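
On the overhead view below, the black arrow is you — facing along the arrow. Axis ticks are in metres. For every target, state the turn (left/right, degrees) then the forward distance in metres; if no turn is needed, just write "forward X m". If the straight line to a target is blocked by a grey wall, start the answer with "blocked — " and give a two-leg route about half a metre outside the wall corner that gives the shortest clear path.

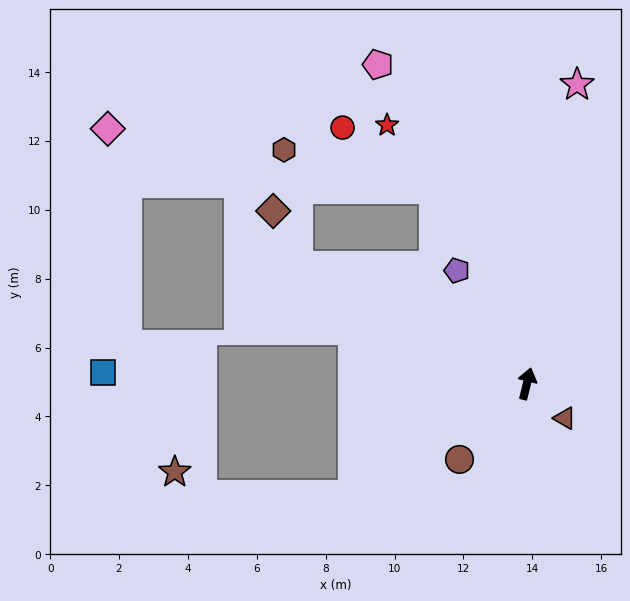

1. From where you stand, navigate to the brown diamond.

blocked — turn left 77°, forward 7.5 m, then turn right 39°, forward 1.8 m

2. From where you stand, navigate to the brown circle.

turn left 152°, forward 2.9 m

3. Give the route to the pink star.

turn left 4°, forward 8.8 m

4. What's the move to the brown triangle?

turn right 118°, forward 1.5 m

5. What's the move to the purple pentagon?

turn left 46°, forward 3.9 m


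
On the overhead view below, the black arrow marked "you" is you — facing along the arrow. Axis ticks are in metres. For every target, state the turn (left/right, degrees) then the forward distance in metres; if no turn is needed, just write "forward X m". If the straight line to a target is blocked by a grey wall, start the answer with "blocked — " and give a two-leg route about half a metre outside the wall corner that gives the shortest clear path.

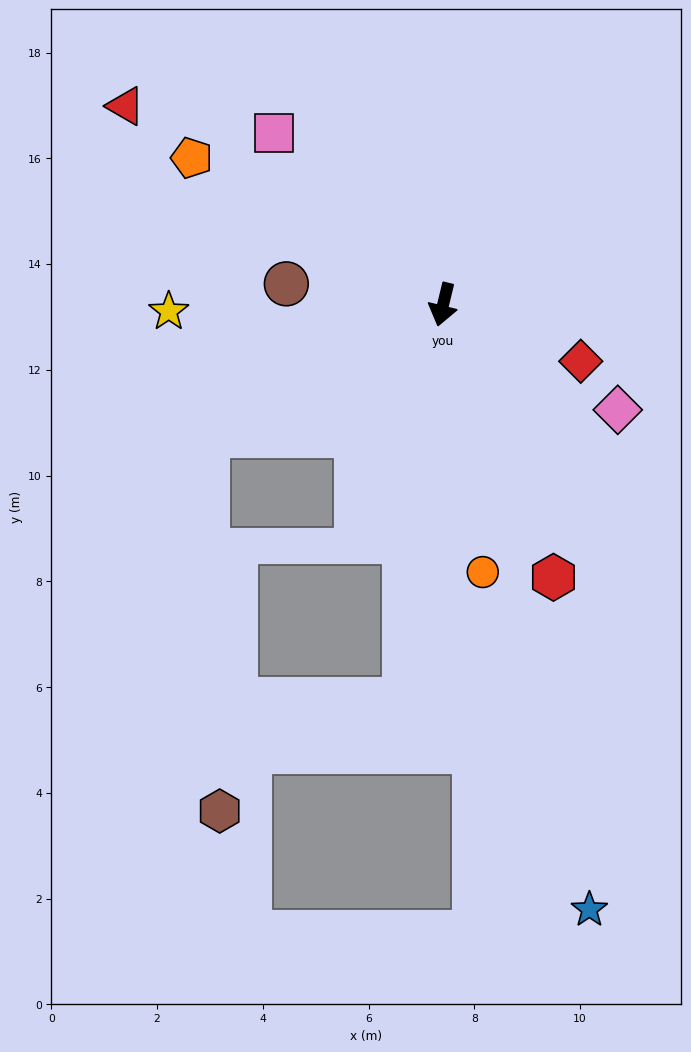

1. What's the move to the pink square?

turn right 122°, forward 4.5 m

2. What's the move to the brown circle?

turn right 84°, forward 3.0 m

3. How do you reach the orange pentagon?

turn right 107°, forward 5.5 m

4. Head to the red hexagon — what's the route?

turn left 36°, forward 5.6 m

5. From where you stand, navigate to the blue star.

turn left 27°, forward 11.8 m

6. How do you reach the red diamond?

turn left 81°, forward 2.8 m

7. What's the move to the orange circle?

turn left 22°, forward 5.1 m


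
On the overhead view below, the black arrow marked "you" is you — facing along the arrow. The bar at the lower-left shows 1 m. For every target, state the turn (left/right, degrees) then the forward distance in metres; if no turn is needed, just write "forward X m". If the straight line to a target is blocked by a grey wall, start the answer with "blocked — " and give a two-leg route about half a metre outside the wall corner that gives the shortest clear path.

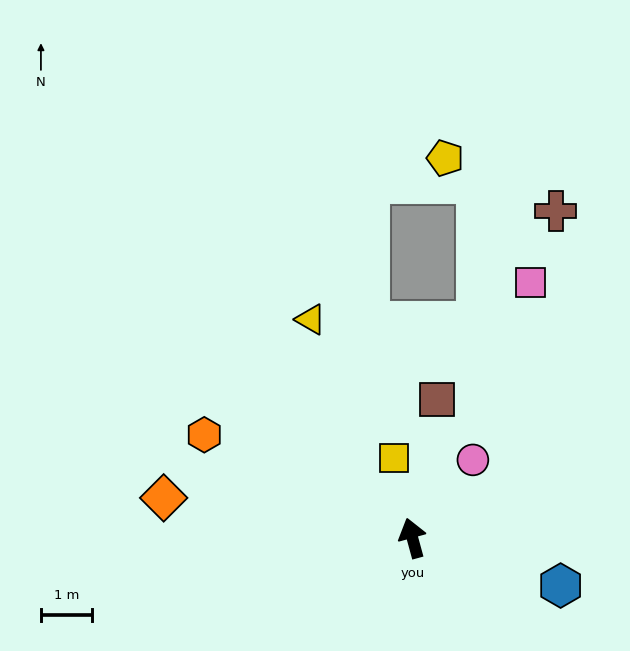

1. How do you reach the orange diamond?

turn left 66°, forward 5.0 m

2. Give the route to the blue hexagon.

turn right 123°, forward 3.1 m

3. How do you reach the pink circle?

turn right 53°, forward 2.0 m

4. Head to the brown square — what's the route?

turn right 25°, forward 2.8 m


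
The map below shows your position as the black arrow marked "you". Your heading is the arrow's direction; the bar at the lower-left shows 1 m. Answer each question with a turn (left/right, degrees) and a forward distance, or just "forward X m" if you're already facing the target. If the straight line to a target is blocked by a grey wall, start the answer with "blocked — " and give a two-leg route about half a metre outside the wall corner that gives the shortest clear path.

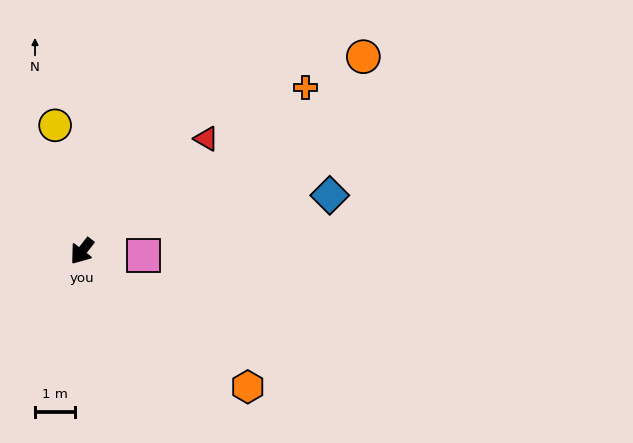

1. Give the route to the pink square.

turn left 124°, forward 1.5 m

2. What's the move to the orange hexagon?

turn left 89°, forward 5.3 m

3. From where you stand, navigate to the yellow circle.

turn right 130°, forward 3.2 m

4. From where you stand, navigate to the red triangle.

turn left 170°, forward 4.1 m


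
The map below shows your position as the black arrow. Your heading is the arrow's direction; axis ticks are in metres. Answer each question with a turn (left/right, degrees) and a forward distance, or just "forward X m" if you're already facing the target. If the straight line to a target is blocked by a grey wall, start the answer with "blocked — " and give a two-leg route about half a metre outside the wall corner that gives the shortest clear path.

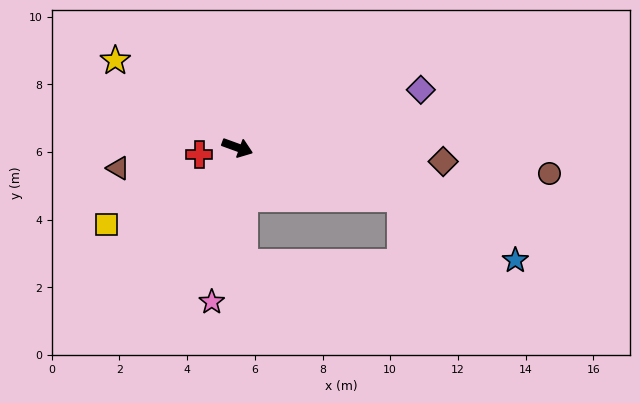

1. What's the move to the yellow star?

turn left 164°, forward 4.4 m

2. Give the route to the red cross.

turn right 150°, forward 1.2 m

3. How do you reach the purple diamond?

turn left 37°, forward 5.7 m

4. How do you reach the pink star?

turn right 80°, forward 4.6 m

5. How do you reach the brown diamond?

turn left 16°, forward 6.1 m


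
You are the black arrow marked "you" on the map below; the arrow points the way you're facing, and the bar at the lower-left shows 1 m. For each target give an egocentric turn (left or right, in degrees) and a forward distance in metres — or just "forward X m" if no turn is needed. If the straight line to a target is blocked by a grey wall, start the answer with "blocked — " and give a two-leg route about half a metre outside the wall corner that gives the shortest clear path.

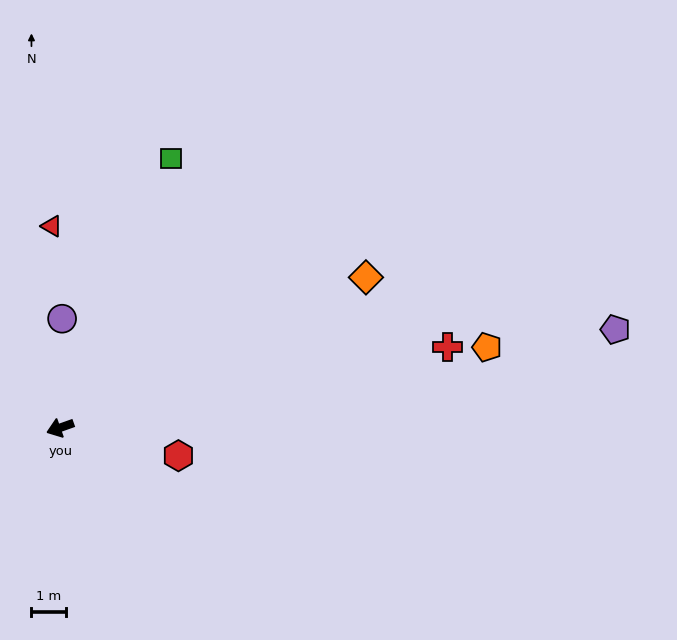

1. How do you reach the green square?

turn right 132°, forward 8.3 m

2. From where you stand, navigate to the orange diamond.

turn right 173°, forward 9.7 m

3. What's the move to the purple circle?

turn right 111°, forward 3.1 m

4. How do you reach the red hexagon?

turn left 147°, forward 3.5 m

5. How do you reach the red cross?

turn left 172°, forward 11.3 m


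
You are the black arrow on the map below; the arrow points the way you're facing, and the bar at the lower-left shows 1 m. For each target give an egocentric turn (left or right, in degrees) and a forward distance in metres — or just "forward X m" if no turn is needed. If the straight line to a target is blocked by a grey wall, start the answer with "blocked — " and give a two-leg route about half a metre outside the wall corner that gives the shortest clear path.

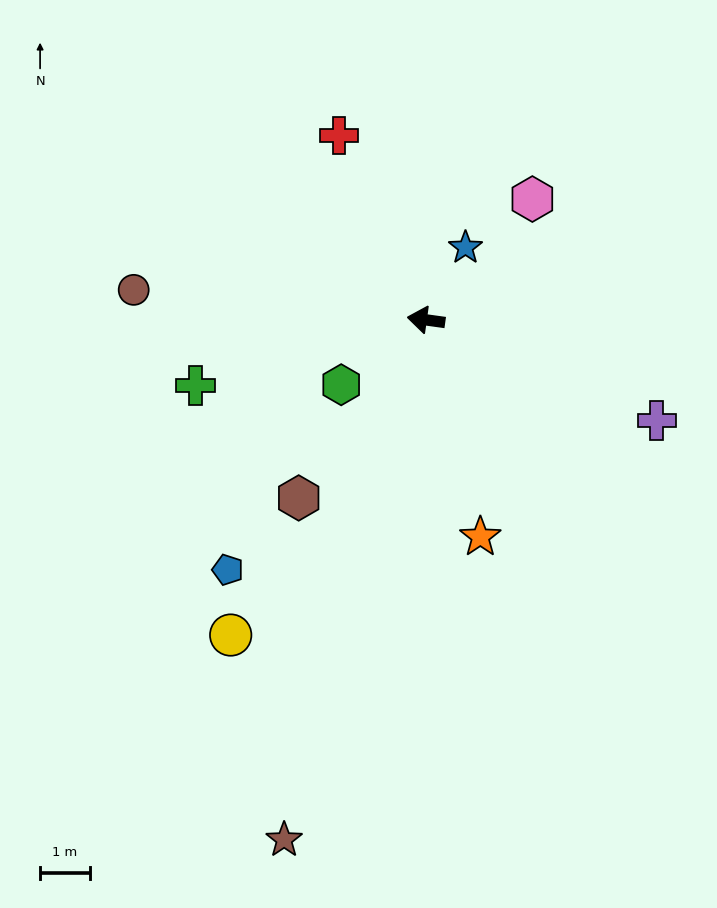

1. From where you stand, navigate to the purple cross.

turn left 164°, forward 5.1 m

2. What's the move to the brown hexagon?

turn left 62°, forward 4.4 m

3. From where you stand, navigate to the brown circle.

turn left 2°, forward 5.9 m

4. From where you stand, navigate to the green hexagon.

turn left 45°, forward 2.2 m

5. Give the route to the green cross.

turn left 24°, forward 4.8 m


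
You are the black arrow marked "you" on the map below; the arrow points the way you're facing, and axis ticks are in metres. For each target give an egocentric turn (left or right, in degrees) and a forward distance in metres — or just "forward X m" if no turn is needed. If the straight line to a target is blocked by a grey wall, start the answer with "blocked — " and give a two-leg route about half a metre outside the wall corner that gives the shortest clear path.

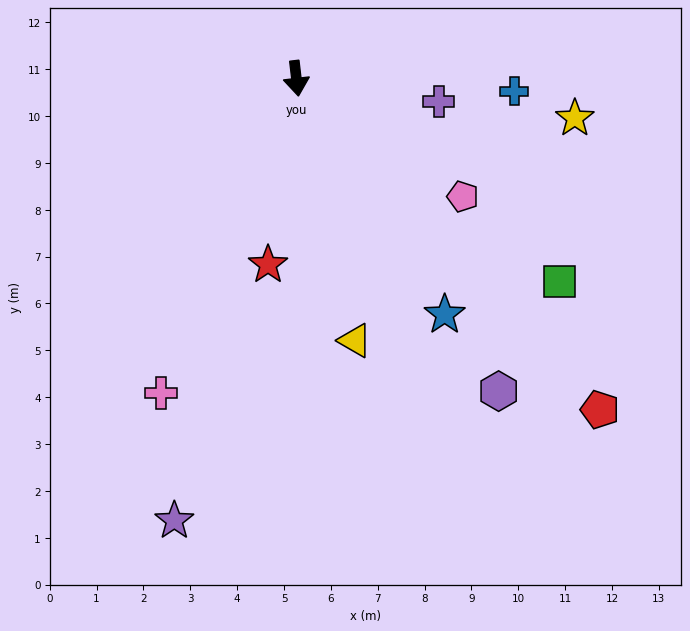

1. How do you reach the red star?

turn right 15°, forward 4.0 m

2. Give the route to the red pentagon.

turn left 36°, forward 9.6 m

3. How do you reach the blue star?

turn left 25°, forward 6.0 m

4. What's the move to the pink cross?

turn right 30°, forward 7.3 m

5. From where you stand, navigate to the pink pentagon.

turn left 48°, forward 4.4 m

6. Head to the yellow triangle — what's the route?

turn left 6°, forward 5.7 m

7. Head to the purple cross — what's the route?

turn left 74°, forward 3.1 m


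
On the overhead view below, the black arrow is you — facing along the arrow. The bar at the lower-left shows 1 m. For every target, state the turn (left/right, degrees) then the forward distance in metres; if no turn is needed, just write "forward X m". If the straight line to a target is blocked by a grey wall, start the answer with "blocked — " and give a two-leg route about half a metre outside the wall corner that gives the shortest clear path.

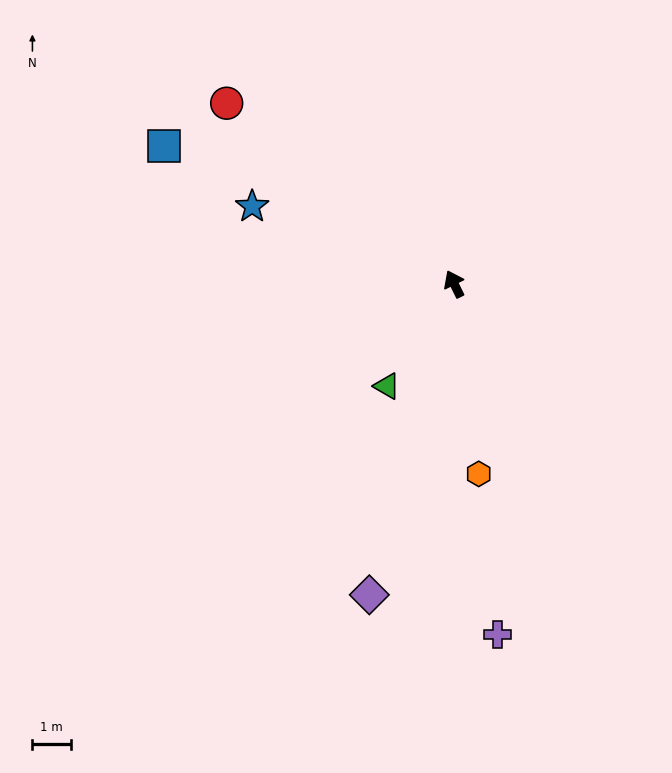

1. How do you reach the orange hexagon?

turn left 161°, forward 5.0 m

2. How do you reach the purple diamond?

turn left 139°, forward 8.4 m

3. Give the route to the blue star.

turn left 43°, forward 5.6 m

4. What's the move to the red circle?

turn left 25°, forward 7.6 m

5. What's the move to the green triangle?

turn left 121°, forward 3.2 m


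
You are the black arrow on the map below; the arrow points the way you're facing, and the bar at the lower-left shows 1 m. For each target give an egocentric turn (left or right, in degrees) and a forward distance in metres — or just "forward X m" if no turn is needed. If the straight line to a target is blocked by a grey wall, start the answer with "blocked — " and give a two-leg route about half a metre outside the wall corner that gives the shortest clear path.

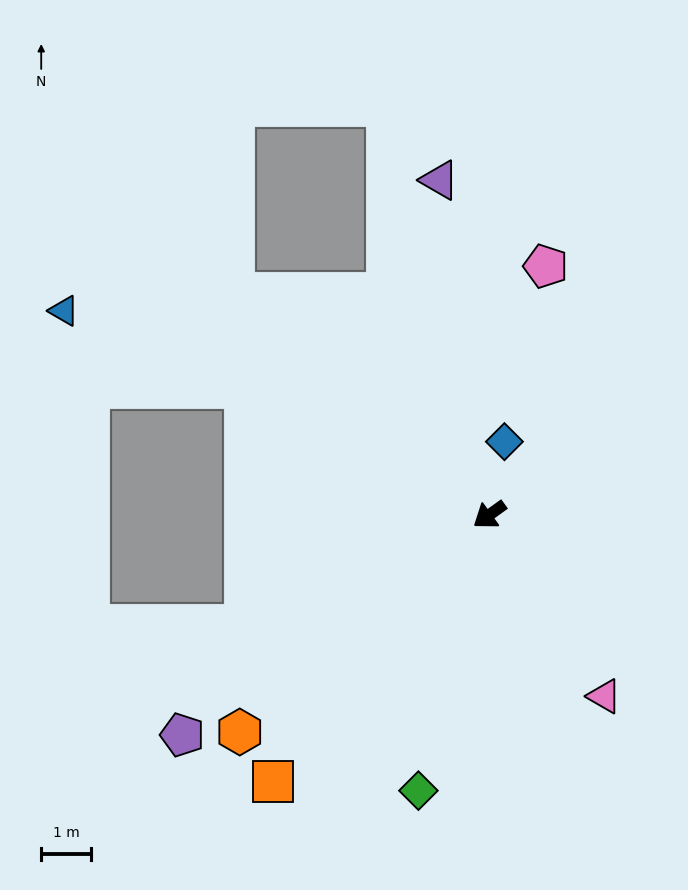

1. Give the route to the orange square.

turn left 15°, forward 6.8 m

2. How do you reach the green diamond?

turn left 40°, forward 5.7 m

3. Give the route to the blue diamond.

turn right 137°, forward 1.5 m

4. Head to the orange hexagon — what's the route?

turn left 5°, forward 6.6 m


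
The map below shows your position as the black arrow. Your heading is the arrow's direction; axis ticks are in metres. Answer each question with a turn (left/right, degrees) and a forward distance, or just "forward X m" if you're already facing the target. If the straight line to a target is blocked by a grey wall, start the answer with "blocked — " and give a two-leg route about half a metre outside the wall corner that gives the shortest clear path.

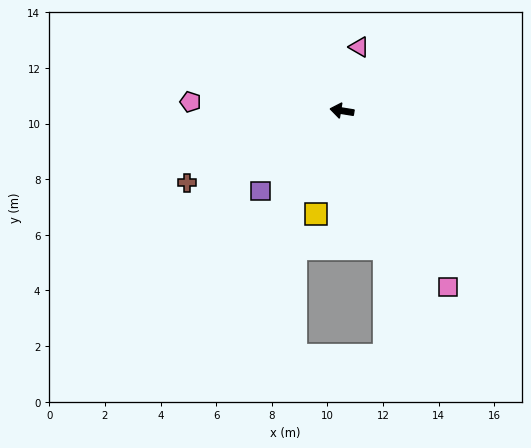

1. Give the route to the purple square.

turn left 54°, forward 4.1 m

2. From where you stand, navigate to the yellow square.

turn left 85°, forward 3.8 m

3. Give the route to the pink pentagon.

turn left 6°, forward 5.5 m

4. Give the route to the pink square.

turn left 130°, forward 7.4 m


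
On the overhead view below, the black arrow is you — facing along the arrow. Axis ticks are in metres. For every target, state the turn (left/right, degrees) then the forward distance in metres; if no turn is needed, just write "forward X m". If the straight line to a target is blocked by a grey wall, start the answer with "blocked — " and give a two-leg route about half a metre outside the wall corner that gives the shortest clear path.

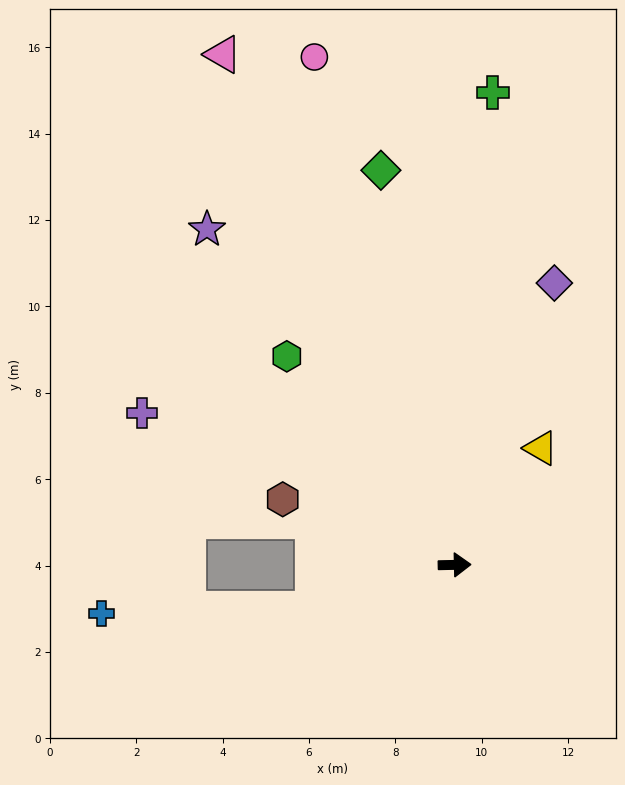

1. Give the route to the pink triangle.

turn left 113°, forward 13.0 m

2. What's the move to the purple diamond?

turn left 69°, forward 6.9 m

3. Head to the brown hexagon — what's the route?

turn left 158°, forward 4.3 m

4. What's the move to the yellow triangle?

turn left 52°, forward 3.4 m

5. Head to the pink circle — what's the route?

turn left 104°, forward 12.2 m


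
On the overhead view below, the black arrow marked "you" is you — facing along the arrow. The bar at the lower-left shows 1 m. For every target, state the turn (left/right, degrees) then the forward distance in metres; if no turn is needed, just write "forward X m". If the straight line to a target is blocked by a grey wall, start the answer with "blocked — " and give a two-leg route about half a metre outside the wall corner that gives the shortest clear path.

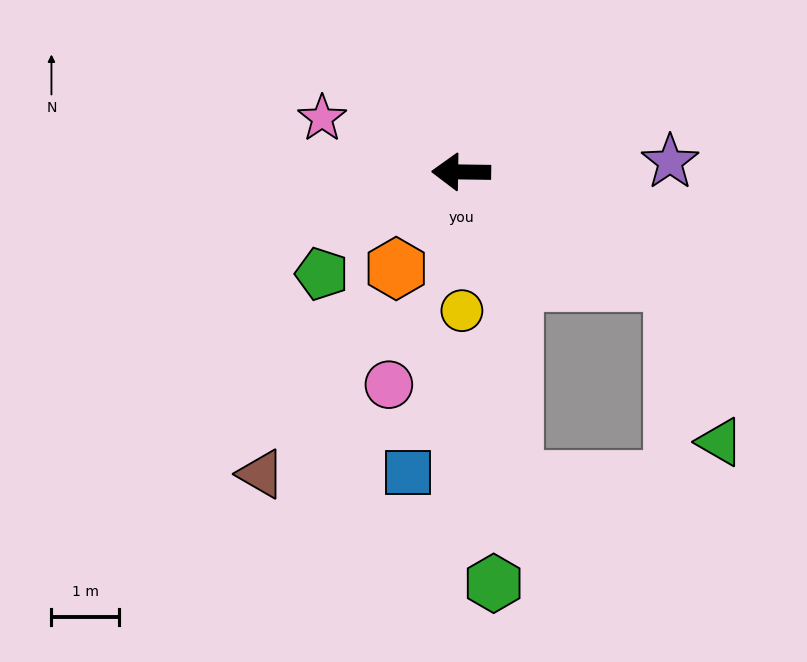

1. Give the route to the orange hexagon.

turn left 57°, forward 1.7 m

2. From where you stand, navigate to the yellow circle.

turn left 91°, forward 2.1 m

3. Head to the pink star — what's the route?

turn right 20°, forward 2.2 m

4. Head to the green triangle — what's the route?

blocked — turn left 153°, forward 3.6 m, then turn right 46°, forward 2.5 m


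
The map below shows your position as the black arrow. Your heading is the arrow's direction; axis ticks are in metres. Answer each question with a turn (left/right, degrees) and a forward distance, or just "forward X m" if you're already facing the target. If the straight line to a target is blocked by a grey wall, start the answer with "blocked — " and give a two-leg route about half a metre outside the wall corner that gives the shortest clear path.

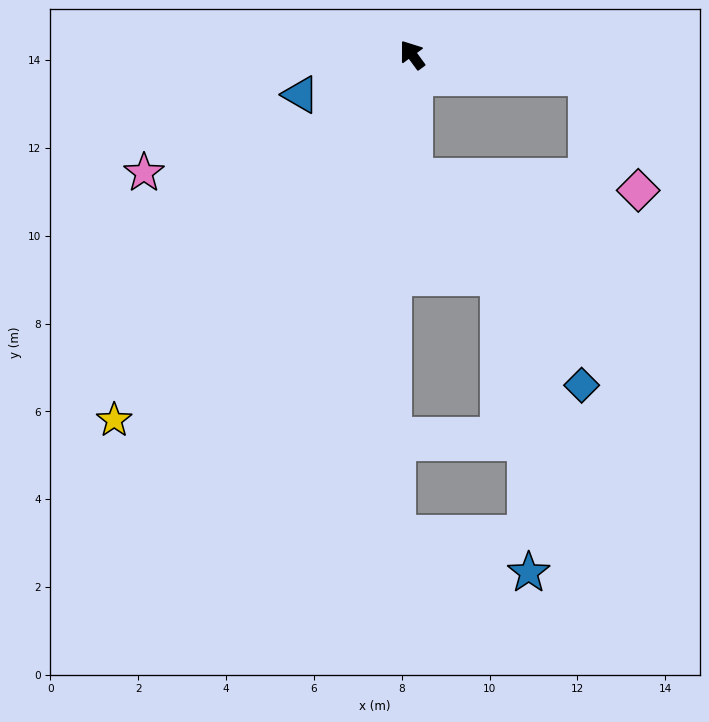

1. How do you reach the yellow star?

turn left 105°, forward 10.7 m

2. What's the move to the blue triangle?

turn left 73°, forward 2.7 m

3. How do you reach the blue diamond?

blocked — turn left 145°, forward 2.8 m, then turn left 38°, forward 6.1 m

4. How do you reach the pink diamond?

blocked — turn right 134°, forward 4.0 m, then turn right 58°, forward 2.8 m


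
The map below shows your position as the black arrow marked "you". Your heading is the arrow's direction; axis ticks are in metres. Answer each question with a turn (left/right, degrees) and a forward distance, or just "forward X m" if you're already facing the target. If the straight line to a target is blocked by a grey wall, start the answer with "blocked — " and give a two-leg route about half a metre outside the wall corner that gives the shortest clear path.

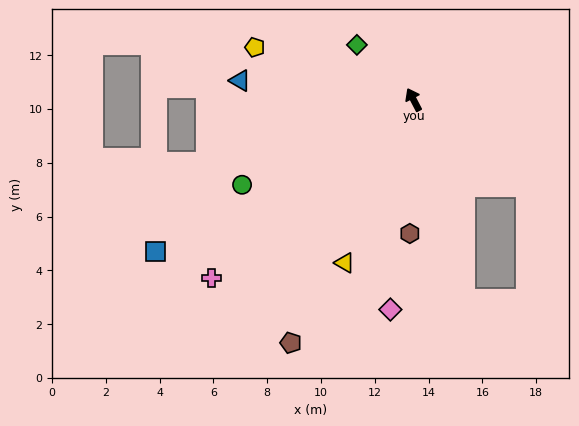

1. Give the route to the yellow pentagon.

turn left 44°, forward 6.2 m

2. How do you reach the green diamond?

turn left 18°, forward 2.9 m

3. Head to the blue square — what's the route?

turn left 93°, forward 11.1 m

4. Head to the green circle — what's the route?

turn left 89°, forward 7.1 m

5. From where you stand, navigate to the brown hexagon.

turn left 151°, forward 5.0 m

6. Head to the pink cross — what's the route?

turn left 104°, forward 10.0 m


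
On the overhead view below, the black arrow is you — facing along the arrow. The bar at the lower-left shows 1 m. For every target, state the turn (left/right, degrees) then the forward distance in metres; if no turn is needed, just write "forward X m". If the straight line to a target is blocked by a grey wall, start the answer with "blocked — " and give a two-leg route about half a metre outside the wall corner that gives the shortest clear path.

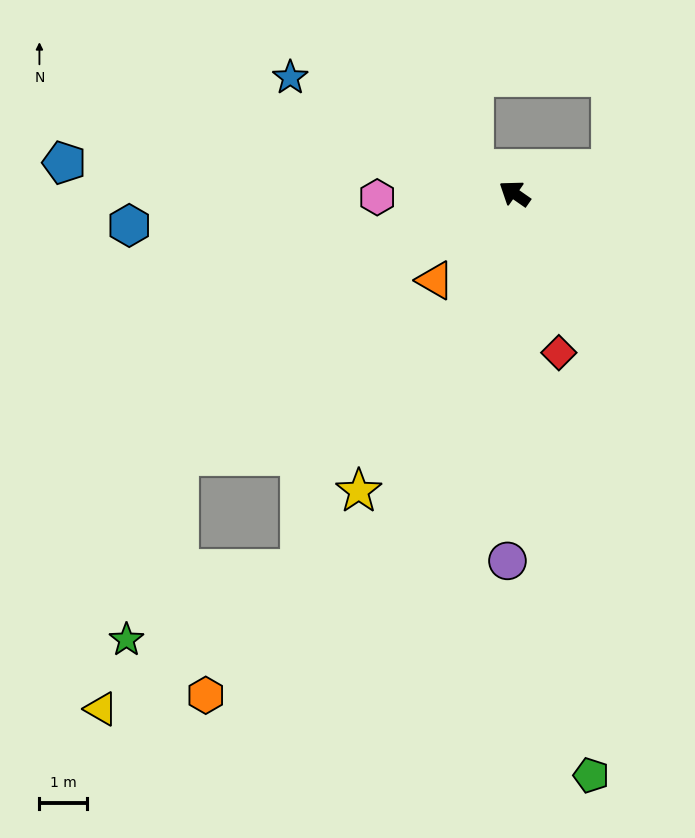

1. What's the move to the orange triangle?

turn left 82°, forward 2.5 m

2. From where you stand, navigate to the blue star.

turn left 8°, forward 5.4 m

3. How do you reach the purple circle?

turn left 124°, forward 7.8 m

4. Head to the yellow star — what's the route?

turn left 97°, forward 7.1 m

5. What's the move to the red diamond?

turn left 140°, forward 3.5 m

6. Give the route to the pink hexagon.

turn left 36°, forward 2.9 m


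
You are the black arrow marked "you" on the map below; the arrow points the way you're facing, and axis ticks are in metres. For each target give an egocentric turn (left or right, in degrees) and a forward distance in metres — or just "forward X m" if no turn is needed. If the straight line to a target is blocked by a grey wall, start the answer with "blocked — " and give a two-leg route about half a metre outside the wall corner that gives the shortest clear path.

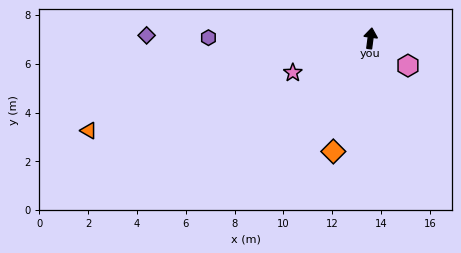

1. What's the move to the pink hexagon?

turn right 119°, forward 1.9 m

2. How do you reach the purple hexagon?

turn left 97°, forward 6.6 m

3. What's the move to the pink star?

turn left 121°, forward 3.5 m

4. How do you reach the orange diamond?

turn left 169°, forward 4.9 m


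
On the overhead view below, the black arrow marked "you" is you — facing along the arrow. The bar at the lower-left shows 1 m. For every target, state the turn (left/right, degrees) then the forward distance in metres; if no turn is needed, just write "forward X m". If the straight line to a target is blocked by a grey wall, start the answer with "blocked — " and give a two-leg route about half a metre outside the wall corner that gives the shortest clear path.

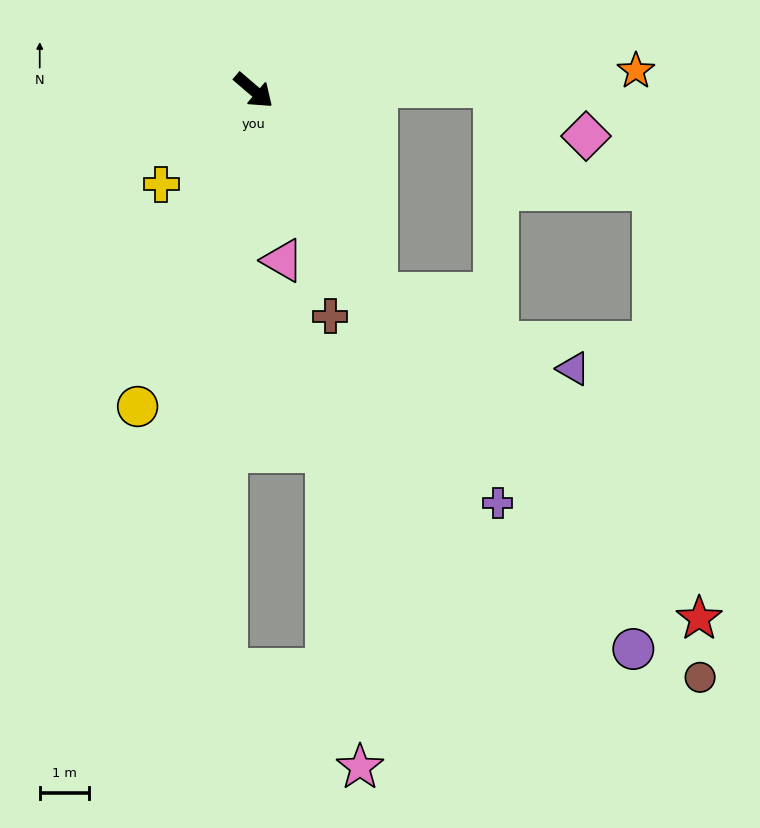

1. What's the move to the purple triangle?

blocked — turn right 18°, forward 4.8 m, then turn left 38°, forward 4.3 m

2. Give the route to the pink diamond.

blocked — turn left 42°, forward 4.9 m, then turn right 30°, forward 2.1 m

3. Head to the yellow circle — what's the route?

turn right 70°, forward 6.9 m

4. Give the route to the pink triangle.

turn right 40°, forward 3.5 m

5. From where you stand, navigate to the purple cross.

turn right 19°, forward 9.8 m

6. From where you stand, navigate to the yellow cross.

turn right 94°, forward 2.7 m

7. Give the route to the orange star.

turn left 44°, forward 7.8 m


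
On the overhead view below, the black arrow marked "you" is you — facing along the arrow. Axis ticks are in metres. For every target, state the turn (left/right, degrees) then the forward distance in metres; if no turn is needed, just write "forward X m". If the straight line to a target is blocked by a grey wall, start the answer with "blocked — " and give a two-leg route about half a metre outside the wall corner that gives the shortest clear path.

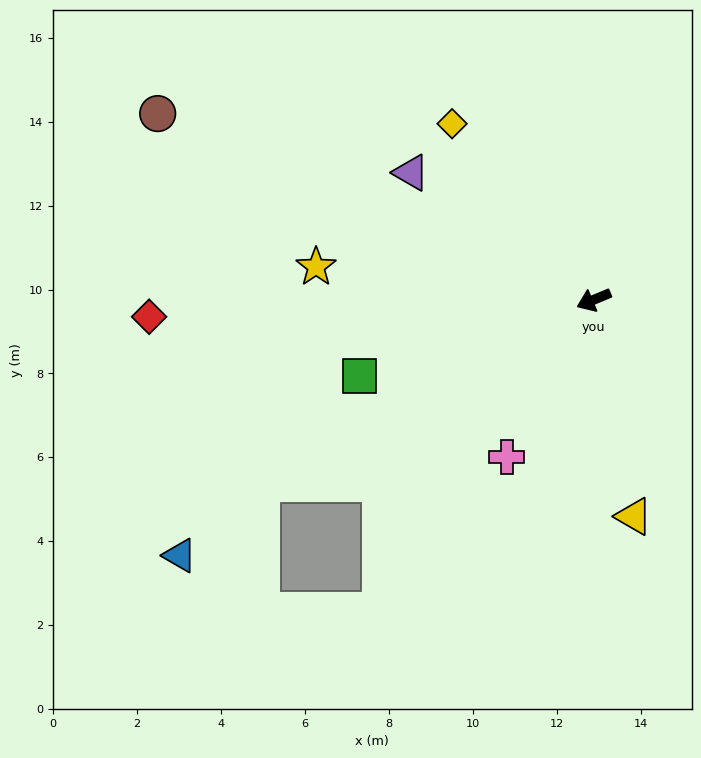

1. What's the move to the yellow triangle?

turn left 78°, forward 5.2 m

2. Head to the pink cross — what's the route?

turn left 38°, forward 4.3 m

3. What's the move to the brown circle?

turn right 46°, forward 11.3 m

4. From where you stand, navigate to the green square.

turn right 5°, forward 5.9 m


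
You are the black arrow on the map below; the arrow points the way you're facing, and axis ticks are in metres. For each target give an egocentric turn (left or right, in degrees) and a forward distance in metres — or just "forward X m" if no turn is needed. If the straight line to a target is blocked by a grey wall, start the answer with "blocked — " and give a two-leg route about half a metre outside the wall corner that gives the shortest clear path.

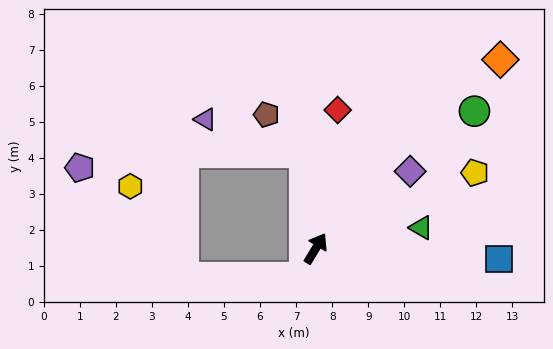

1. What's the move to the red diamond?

turn left 22°, forward 3.9 m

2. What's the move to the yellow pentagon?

turn right 33°, forward 4.9 m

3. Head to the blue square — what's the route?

turn right 62°, forward 5.1 m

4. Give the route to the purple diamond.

turn right 20°, forward 3.4 m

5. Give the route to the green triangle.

turn right 48°, forward 3.0 m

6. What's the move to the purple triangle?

blocked — turn left 38°, forward 2.7 m, then turn left 64°, forward 2.9 m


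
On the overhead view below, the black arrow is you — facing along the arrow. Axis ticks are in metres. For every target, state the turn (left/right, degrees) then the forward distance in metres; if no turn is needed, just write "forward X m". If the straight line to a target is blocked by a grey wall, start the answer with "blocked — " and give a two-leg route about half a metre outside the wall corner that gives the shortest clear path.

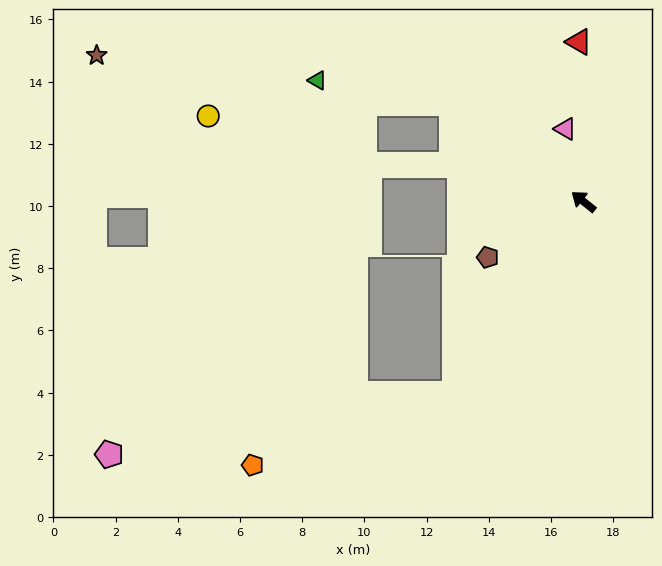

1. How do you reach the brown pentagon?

turn left 69°, forward 3.6 m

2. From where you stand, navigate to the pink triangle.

turn right 37°, forward 2.4 m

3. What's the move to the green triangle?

blocked — forward 5.3 m, then turn left 29°, forward 4.4 m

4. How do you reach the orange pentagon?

blocked — turn left 95°, forward 7.4 m, then turn right 37°, forward 6.9 m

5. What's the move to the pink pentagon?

blocked — turn left 95°, forward 7.4 m, then turn right 46°, forward 11.3 m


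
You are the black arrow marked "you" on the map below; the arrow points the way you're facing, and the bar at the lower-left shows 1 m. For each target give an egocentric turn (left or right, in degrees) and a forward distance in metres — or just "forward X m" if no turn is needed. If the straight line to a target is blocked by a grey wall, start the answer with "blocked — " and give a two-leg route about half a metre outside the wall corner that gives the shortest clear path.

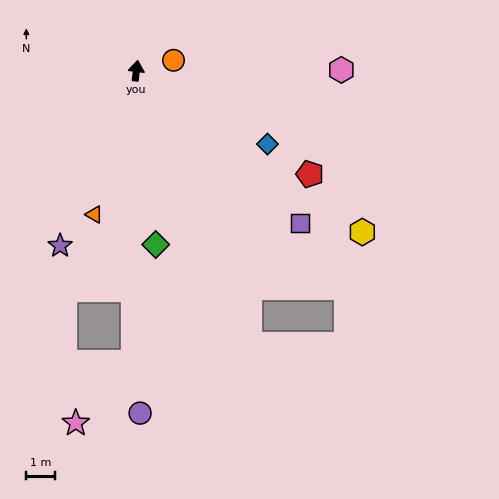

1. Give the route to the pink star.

blocked — turn right 174°, forward 10.1 m, then turn right 42°, forward 2.9 m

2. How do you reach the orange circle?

turn right 67°, forward 1.3 m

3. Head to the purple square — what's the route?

turn right 126°, forward 7.7 m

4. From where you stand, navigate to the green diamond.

turn right 167°, forward 6.0 m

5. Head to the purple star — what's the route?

turn left 163°, forward 6.6 m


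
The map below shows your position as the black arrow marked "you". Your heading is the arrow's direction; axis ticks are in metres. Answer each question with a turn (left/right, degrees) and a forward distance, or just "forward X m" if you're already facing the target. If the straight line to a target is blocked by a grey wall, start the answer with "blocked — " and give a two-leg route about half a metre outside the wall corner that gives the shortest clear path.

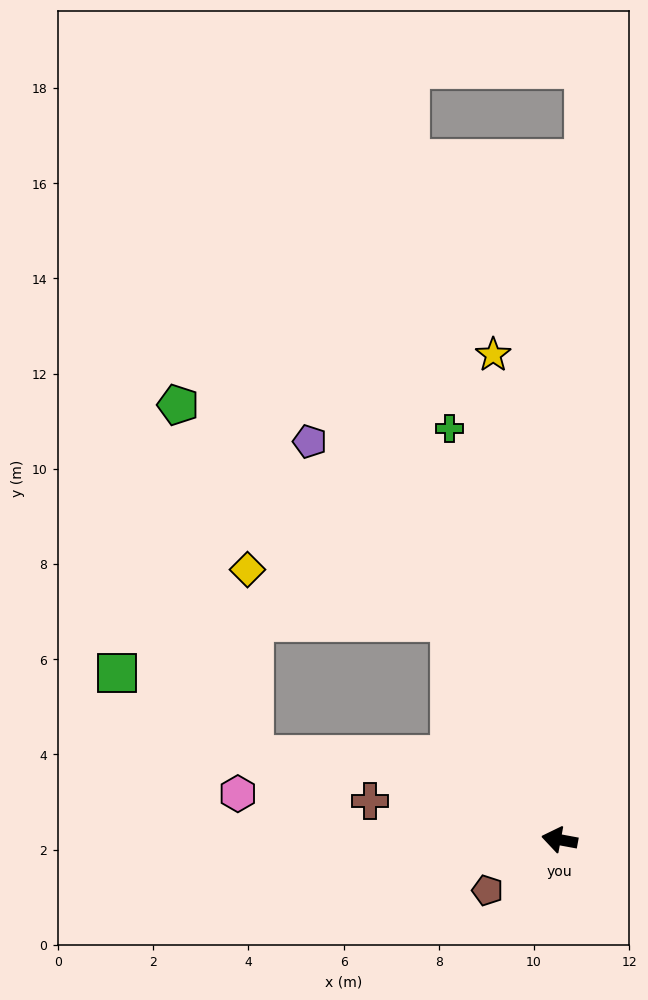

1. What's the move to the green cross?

turn right 65°, forward 8.9 m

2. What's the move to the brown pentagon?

turn left 46°, forward 1.9 m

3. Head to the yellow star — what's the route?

turn right 72°, forward 10.3 m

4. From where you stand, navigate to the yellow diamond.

blocked — turn right 53°, forward 5.1 m, then turn left 49°, forward 4.4 m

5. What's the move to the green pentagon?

blocked — turn right 53°, forward 5.1 m, then turn left 25°, forward 7.3 m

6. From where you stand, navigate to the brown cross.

forward 4.1 m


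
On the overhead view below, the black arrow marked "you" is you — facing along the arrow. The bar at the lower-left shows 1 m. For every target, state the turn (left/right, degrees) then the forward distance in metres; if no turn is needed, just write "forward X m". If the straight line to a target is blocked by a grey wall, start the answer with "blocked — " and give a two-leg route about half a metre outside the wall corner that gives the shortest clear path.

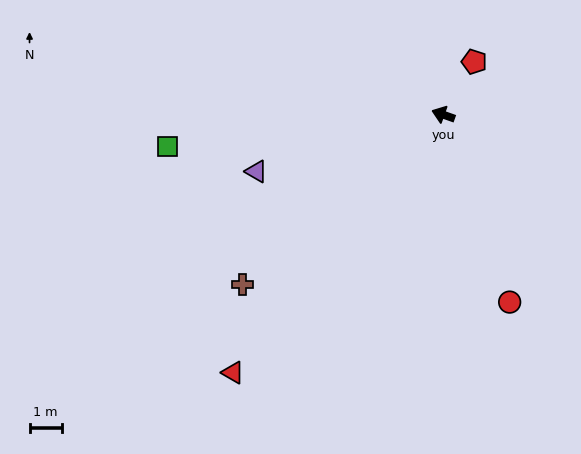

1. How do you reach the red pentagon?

turn right 101°, forward 1.9 m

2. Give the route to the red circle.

turn left 129°, forward 6.2 m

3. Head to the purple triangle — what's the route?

turn left 36°, forward 6.1 m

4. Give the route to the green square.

turn left 26°, forward 8.6 m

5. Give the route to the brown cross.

turn left 60°, forward 8.2 m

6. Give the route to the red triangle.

turn left 70°, forward 10.3 m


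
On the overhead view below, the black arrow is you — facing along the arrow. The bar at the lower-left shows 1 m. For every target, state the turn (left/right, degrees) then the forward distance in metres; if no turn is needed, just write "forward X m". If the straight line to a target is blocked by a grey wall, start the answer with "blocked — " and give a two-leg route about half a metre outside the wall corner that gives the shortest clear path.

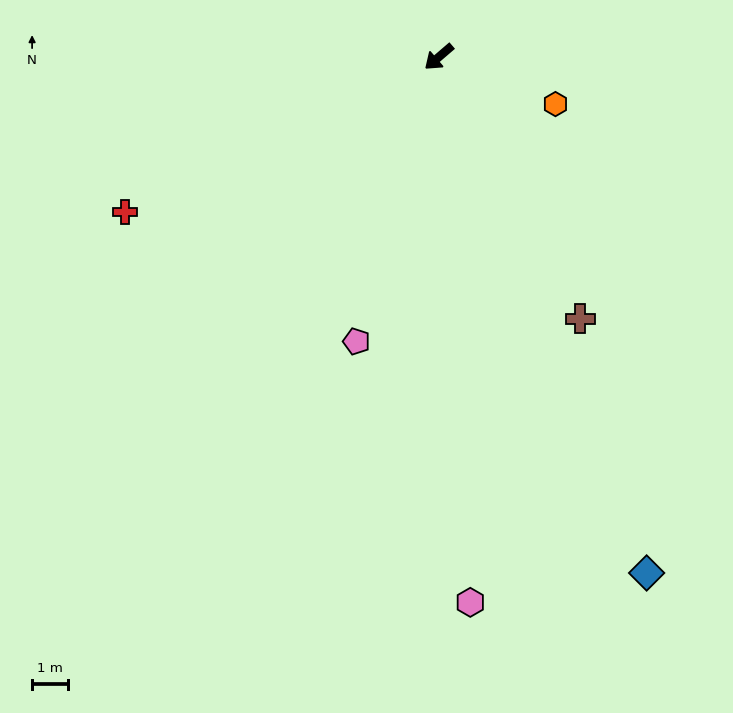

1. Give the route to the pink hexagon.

turn left 53°, forward 15.3 m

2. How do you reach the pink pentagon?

turn left 33°, forward 8.3 m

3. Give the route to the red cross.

turn right 14°, forward 9.8 m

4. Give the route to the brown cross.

turn left 78°, forward 8.4 m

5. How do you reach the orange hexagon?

turn left 117°, forward 3.5 m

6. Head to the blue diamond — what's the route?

turn left 71°, forward 15.6 m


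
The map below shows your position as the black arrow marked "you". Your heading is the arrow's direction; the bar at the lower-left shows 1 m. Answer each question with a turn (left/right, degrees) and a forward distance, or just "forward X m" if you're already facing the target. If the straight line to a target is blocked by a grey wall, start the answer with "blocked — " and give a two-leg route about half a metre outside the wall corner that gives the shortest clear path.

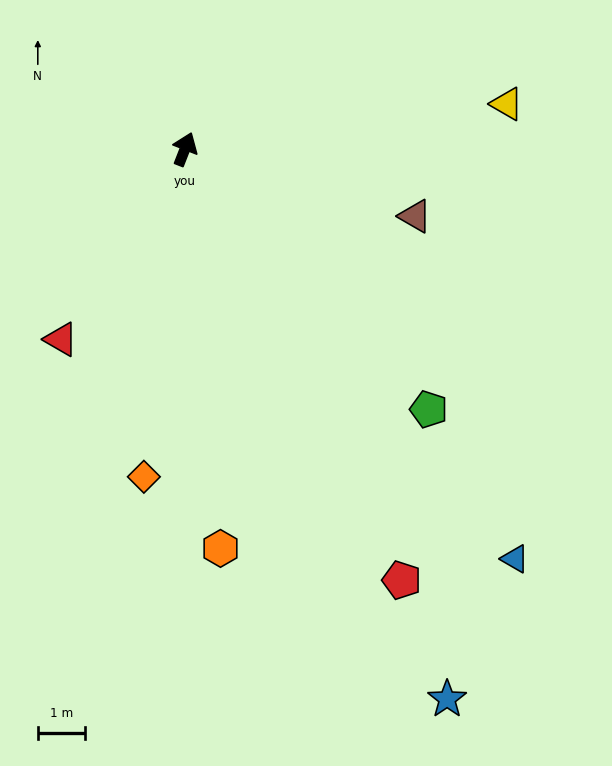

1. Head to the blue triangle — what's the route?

turn right 120°, forward 11.2 m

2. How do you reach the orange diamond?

turn right 166°, forward 7.0 m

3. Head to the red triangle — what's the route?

turn left 168°, forward 4.8 m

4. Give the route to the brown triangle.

turn right 85°, forward 5.1 m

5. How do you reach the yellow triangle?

turn right 61°, forward 6.9 m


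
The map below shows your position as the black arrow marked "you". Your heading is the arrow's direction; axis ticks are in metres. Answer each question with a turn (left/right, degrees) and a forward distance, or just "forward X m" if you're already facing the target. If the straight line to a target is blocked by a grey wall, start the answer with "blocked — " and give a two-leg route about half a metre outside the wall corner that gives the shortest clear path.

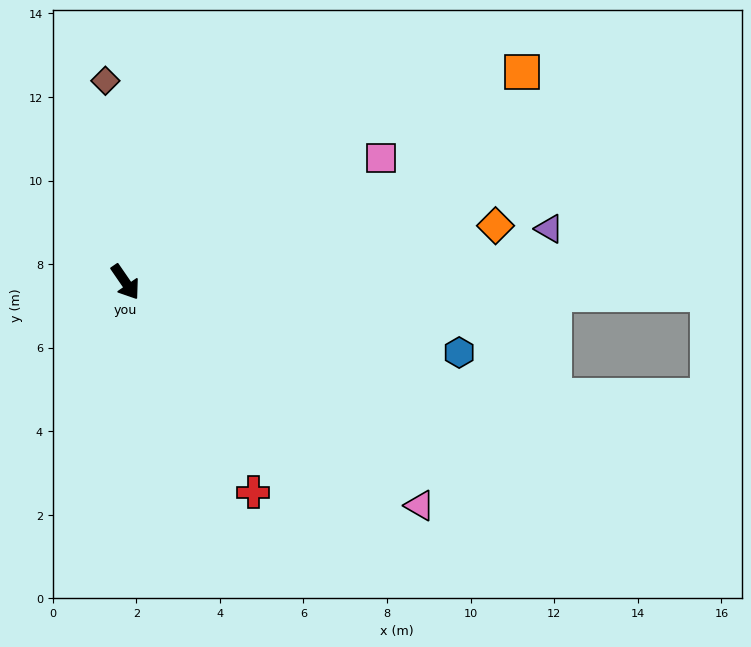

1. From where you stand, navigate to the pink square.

turn left 81°, forward 6.8 m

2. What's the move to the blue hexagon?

turn left 44°, forward 8.2 m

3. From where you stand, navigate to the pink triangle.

turn left 18°, forward 8.8 m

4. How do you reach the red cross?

turn right 3°, forward 5.9 m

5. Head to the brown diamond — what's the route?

turn left 151°, forward 4.8 m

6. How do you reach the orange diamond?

turn left 64°, forward 9.0 m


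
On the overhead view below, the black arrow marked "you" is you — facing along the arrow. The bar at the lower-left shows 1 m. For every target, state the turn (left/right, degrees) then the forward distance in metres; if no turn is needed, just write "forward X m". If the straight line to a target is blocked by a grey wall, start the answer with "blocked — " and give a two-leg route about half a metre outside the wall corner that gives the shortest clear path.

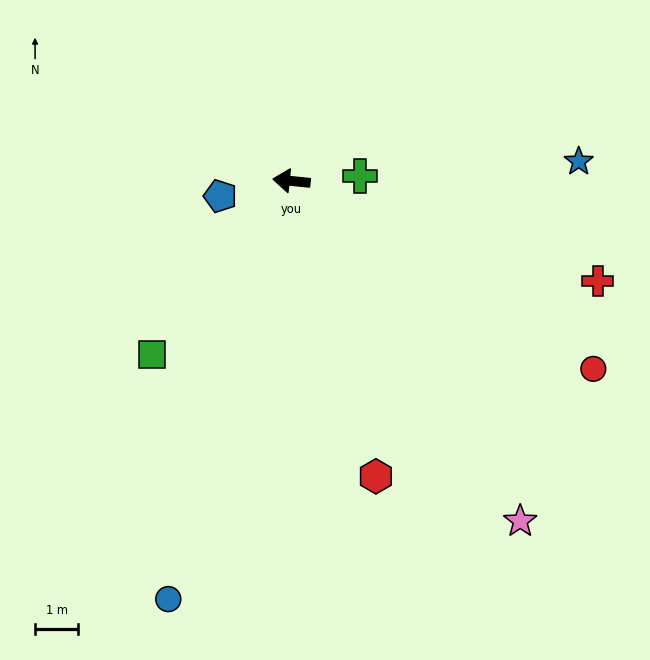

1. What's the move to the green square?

turn left 57°, forward 5.2 m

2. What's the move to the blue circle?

turn left 79°, forward 10.1 m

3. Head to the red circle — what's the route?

turn left 154°, forward 8.3 m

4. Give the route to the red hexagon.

turn left 112°, forward 7.1 m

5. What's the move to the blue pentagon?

turn left 18°, forward 1.7 m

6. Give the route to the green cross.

turn right 170°, forward 1.6 m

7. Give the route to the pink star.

turn left 130°, forward 9.5 m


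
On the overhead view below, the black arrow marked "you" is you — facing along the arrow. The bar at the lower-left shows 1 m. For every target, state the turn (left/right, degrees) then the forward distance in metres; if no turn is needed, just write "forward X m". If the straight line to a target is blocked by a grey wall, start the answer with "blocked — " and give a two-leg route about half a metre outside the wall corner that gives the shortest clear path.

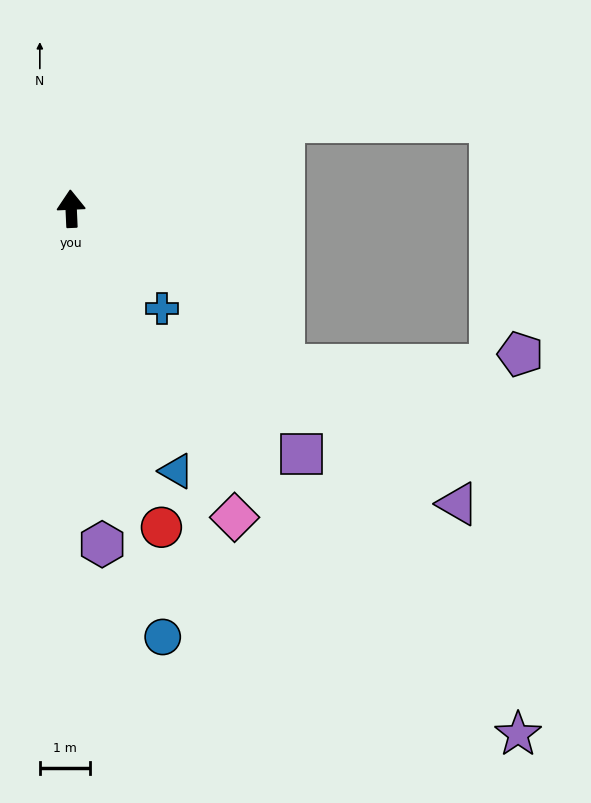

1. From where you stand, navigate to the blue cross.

turn right 140°, forward 2.7 m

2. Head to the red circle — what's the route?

turn right 167°, forward 6.6 m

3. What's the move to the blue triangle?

turn right 161°, forward 5.7 m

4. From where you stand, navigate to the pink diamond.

turn right 155°, forward 7.0 m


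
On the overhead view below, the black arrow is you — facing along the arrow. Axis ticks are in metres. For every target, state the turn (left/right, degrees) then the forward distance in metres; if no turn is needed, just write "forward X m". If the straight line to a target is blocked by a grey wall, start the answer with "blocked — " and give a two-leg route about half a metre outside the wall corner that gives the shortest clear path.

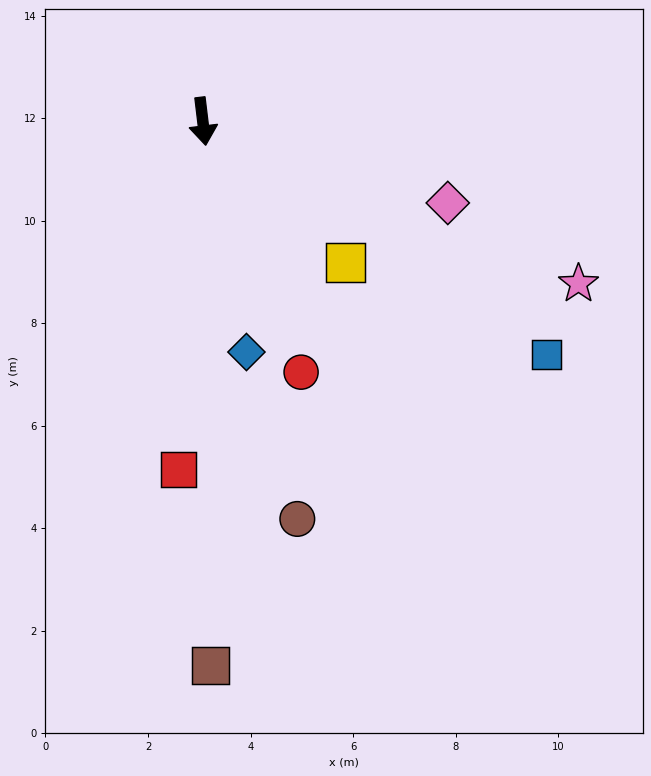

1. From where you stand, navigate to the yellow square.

turn left 38°, forward 3.9 m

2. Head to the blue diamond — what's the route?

turn left 4°, forward 4.6 m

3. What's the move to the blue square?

turn left 49°, forward 8.1 m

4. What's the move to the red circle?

turn left 15°, forward 5.3 m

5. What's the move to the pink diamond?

turn left 65°, forward 5.0 m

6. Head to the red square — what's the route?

turn right 11°, forward 6.8 m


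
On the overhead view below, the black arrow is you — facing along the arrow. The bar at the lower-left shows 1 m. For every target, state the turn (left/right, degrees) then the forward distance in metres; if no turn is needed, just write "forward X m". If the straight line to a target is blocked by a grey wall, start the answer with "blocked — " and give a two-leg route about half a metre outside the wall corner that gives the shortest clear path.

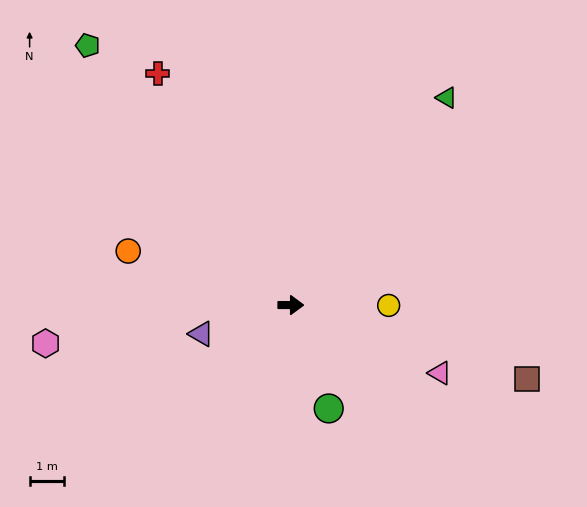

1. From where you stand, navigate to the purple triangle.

turn right 162°, forward 2.7 m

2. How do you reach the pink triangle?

turn right 24°, forward 4.8 m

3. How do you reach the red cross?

turn left 120°, forward 7.8 m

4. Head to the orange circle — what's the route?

turn left 162°, forward 5.0 m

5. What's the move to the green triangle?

turn left 53°, forward 7.6 m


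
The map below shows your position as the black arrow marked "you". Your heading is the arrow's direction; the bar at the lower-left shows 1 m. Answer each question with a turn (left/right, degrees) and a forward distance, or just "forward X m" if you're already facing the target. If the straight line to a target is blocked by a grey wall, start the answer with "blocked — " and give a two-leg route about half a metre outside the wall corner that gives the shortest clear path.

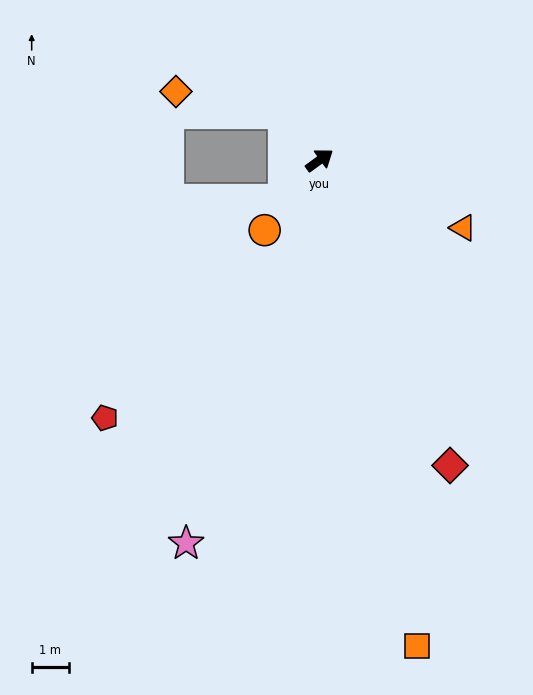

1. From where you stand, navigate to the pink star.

turn right 145°, forward 10.8 m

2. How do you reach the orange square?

turn right 115°, forward 13.2 m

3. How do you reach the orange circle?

turn right 164°, forward 2.4 m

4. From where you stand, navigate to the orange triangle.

turn right 61°, forward 4.2 m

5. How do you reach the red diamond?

turn right 103°, forward 8.9 m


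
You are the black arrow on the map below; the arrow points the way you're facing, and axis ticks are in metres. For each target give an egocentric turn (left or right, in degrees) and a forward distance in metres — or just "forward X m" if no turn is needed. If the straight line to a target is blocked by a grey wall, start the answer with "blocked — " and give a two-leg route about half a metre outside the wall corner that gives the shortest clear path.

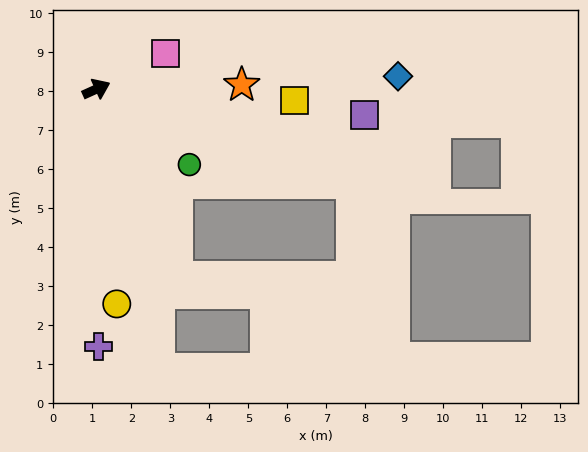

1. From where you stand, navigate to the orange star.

turn right 23°, forward 3.7 m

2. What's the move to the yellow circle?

turn right 109°, forward 5.5 m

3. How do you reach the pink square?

turn left 3°, forward 2.0 m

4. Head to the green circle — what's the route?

turn right 63°, forward 3.1 m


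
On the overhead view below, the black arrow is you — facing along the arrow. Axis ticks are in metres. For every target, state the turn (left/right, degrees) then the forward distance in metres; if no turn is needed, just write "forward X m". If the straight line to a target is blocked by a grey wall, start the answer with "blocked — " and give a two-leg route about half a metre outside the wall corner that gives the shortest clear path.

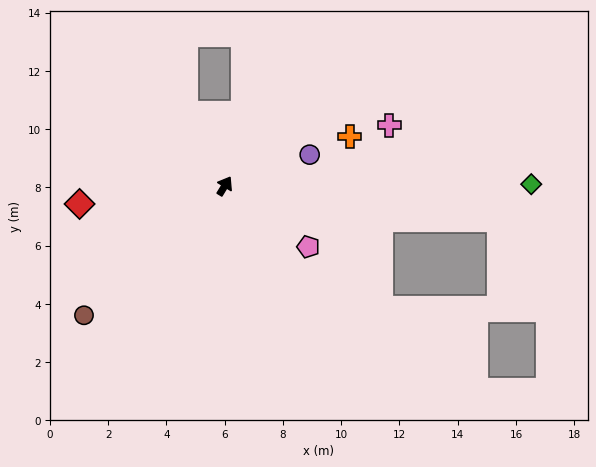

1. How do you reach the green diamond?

turn right 58°, forward 10.5 m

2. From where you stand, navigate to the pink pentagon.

turn right 95°, forward 3.5 m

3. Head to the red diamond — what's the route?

turn left 128°, forward 5.0 m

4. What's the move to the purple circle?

turn right 38°, forward 3.1 m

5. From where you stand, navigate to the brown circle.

turn left 164°, forward 6.6 m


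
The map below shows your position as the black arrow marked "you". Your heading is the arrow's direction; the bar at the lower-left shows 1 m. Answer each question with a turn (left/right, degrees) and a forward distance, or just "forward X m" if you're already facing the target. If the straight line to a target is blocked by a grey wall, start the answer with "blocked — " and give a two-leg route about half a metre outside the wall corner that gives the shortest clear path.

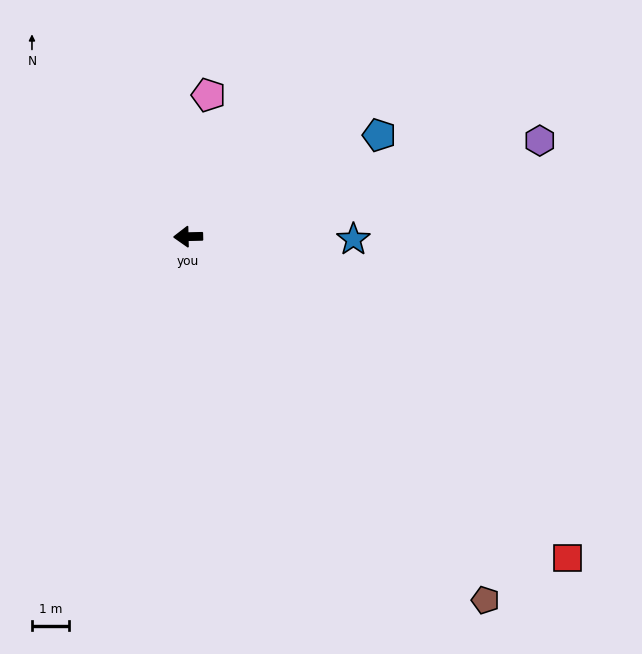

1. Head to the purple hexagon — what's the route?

turn right 166°, forward 9.8 m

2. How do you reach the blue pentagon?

turn right 153°, forward 5.8 m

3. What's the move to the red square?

turn left 138°, forward 13.4 m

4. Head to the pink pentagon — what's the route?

turn right 100°, forward 3.9 m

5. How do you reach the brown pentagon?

turn left 128°, forward 12.7 m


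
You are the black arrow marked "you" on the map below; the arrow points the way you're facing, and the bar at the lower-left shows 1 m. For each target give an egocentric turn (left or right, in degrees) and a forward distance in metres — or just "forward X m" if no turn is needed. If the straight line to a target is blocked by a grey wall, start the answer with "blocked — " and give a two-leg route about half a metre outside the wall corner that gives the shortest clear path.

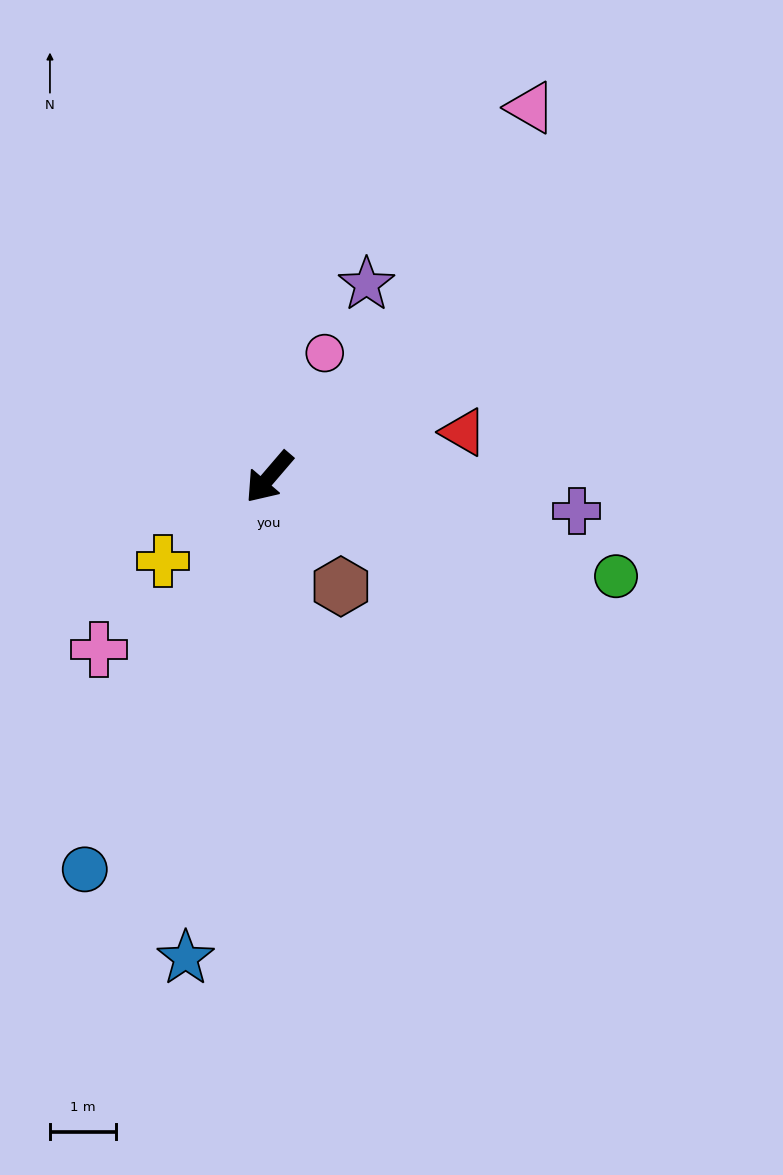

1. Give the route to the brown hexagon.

turn left 74°, forward 2.0 m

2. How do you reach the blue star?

turn left 31°, forward 7.4 m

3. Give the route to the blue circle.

turn left 15°, forward 6.6 m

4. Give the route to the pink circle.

turn right 164°, forward 2.1 m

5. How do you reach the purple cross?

turn left 124°, forward 4.7 m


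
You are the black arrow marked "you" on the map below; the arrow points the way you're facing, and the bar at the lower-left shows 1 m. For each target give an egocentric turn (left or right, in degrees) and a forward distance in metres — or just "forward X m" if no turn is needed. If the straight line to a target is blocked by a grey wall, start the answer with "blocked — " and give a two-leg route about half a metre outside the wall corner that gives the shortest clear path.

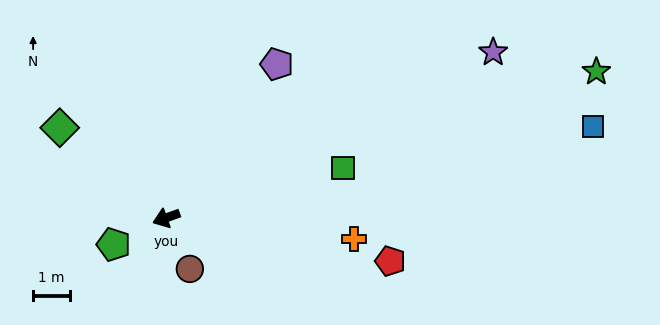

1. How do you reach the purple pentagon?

turn right 146°, forward 5.1 m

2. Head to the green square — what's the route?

turn left 176°, forward 5.0 m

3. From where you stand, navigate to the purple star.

turn right 173°, forward 9.9 m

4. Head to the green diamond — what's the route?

turn right 60°, forward 3.8 m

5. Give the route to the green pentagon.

turn left 7°, forward 1.6 m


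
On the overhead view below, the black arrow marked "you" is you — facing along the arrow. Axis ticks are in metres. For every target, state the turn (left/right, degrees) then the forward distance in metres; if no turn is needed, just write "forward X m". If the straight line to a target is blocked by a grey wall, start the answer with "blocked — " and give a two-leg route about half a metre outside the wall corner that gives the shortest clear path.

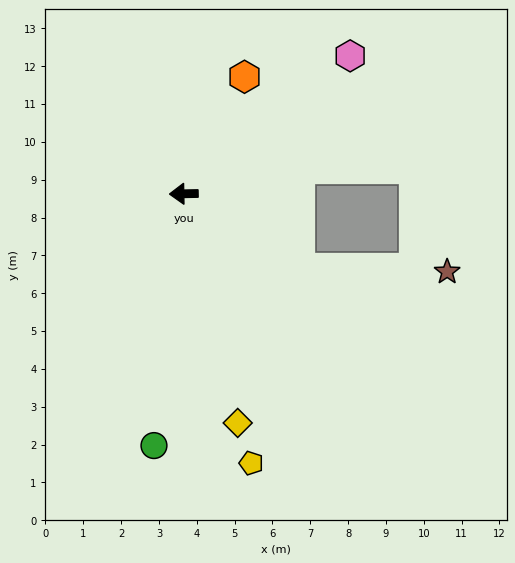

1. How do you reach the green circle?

turn left 82°, forward 6.7 m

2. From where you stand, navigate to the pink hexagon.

turn right 141°, forward 5.7 m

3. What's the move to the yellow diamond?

turn left 102°, forward 6.2 m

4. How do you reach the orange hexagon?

turn right 119°, forward 3.5 m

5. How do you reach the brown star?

blocked — turn left 146°, forward 3.6 m, then turn left 32°, forward 3.9 m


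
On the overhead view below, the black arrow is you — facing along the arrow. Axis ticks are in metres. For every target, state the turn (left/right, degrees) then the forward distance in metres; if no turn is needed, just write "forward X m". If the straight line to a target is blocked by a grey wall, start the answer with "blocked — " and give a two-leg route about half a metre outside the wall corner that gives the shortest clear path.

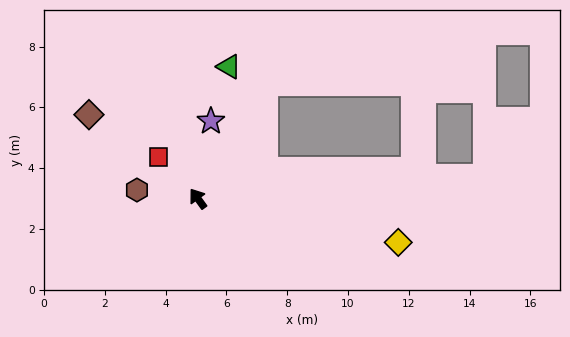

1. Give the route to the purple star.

turn right 45°, forward 2.6 m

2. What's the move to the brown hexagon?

turn left 46°, forward 2.0 m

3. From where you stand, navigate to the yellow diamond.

turn right 138°, forward 6.7 m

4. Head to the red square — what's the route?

turn left 8°, forward 1.9 m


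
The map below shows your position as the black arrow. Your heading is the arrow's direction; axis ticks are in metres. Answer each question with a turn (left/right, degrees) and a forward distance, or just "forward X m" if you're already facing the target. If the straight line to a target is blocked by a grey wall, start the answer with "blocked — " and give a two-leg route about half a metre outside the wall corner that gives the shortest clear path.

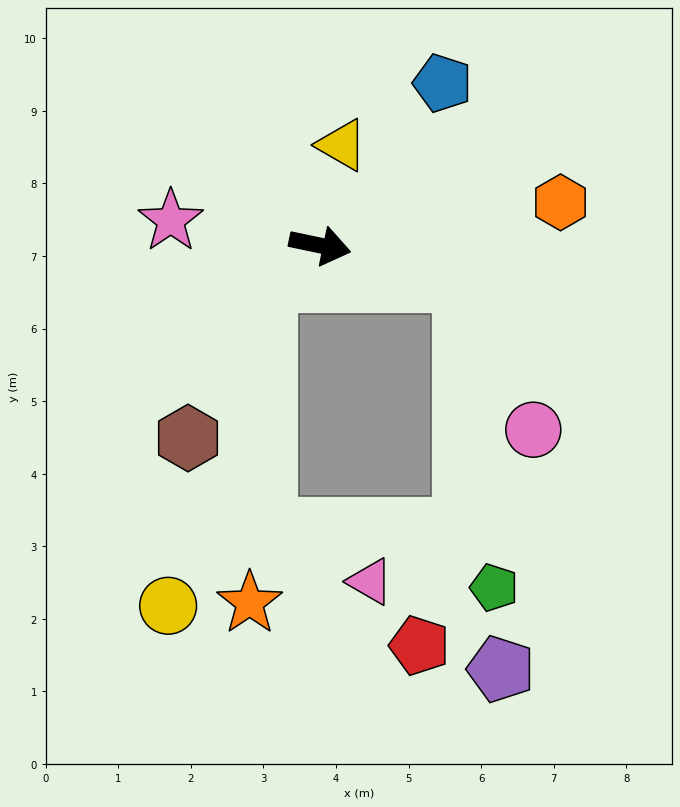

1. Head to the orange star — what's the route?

blocked — turn right 134°, forward 0.9 m, then turn left 53°, forward 4.4 m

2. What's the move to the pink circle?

blocked — turn right 2°, forward 2.0 m, then turn right 51°, forward 2.3 m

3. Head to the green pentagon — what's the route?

blocked — turn right 2°, forward 2.0 m, then turn right 70°, forward 4.2 m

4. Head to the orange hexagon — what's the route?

turn left 22°, forward 3.4 m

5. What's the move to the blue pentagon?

turn left 65°, forward 2.8 m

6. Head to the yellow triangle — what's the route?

turn left 90°, forward 1.4 m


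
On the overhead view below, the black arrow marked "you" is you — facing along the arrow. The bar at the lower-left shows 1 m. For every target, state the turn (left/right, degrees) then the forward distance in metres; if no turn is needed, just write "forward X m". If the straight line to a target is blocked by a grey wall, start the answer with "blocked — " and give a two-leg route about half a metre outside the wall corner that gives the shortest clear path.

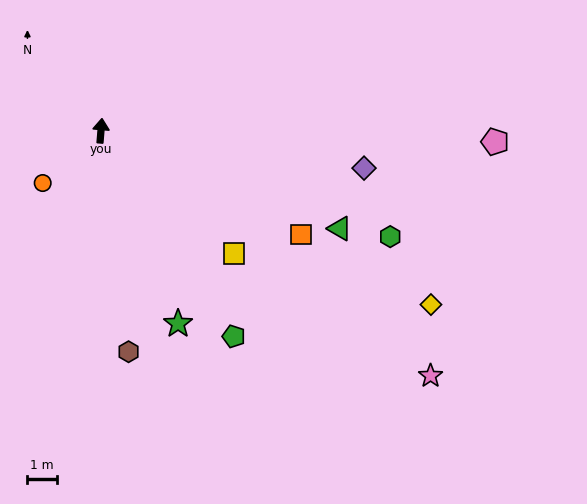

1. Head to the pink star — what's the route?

turn right 122°, forward 14.0 m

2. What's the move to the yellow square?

turn right 128°, forward 6.2 m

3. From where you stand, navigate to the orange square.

turn right 113°, forward 7.7 m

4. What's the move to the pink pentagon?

turn right 87°, forward 13.4 m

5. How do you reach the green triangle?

turn right 108°, forward 8.8 m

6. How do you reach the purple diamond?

turn right 93°, forward 9.0 m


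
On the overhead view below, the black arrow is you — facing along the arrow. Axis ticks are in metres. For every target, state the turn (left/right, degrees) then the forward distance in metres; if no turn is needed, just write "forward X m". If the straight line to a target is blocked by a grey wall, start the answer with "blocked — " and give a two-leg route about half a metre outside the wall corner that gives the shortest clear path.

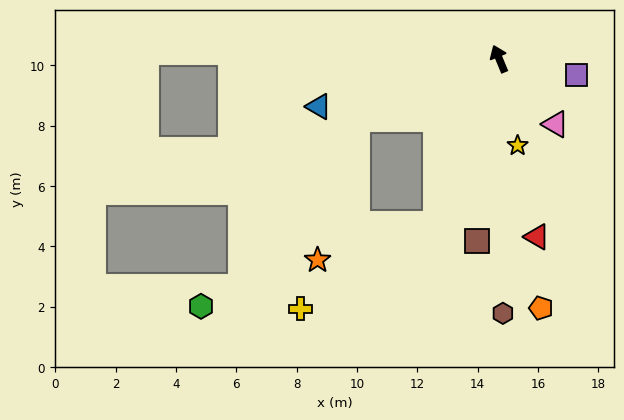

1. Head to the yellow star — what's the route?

turn left 170°, forward 2.9 m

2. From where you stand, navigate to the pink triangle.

turn right 162°, forward 2.9 m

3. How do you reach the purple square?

turn right 124°, forward 2.6 m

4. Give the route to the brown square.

turn left 151°, forward 6.1 m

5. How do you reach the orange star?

blocked — turn left 137°, forward 5.8 m, then turn right 52°, forward 4.1 m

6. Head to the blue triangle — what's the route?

turn left 82°, forward 6.2 m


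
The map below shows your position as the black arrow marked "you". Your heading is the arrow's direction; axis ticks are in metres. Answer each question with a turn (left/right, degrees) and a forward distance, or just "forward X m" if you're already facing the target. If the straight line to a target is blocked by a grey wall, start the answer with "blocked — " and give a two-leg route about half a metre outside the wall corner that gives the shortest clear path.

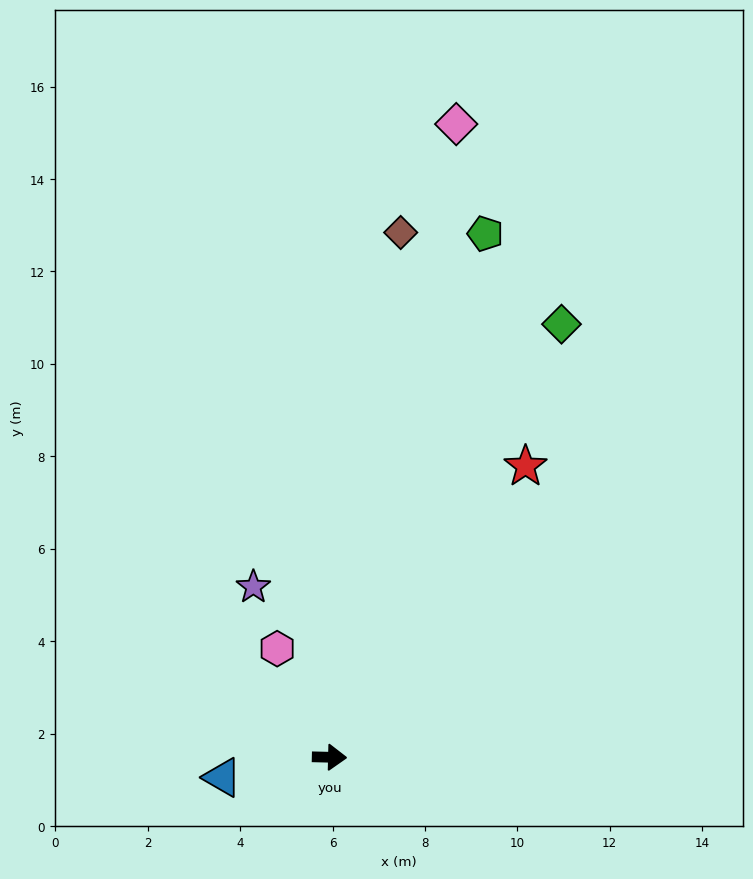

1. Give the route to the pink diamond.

turn left 80°, forward 14.0 m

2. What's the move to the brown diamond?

turn left 84°, forward 11.5 m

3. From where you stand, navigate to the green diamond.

turn left 63°, forward 10.6 m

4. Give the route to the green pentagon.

turn left 75°, forward 11.8 m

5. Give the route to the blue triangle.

turn right 168°, forward 2.4 m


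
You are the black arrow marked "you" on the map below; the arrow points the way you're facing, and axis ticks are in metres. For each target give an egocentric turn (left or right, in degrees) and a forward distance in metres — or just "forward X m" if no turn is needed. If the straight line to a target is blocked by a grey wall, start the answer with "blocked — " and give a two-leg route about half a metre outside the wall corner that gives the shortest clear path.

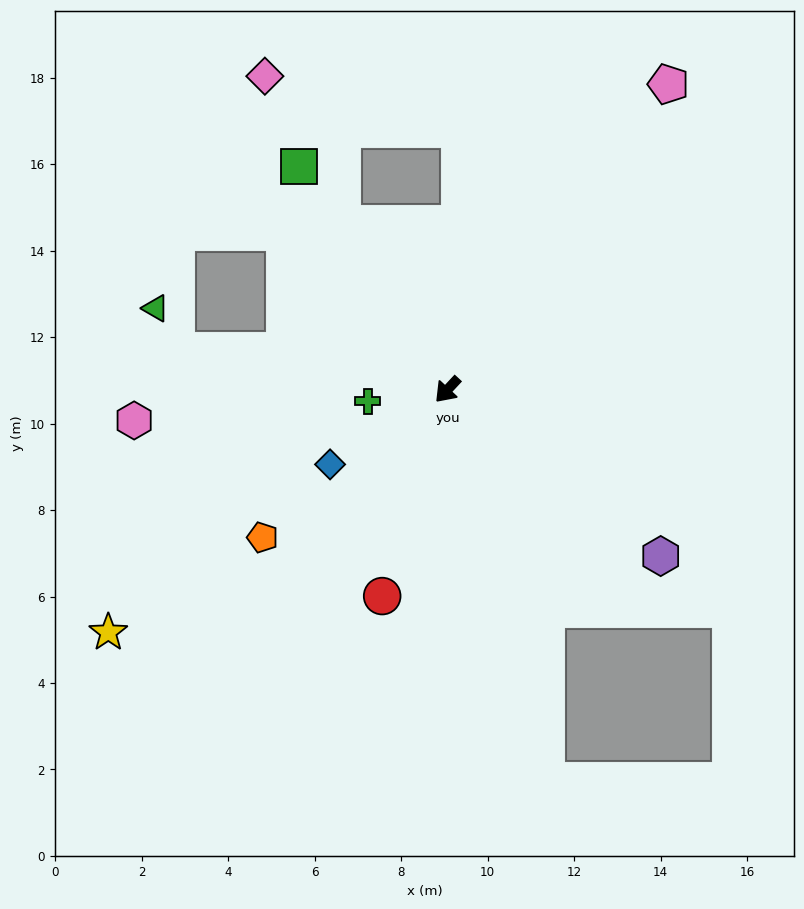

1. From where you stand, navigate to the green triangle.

blocked — turn right 55°, forward 6.3 m, then turn right 56°, forward 1.1 m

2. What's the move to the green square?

turn right 104°, forward 6.2 m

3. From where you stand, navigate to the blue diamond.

turn right 15°, forward 3.2 m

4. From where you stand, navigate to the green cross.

turn right 39°, forward 1.9 m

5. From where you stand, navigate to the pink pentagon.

turn right 173°, forward 8.7 m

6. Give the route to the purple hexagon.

turn left 95°, forward 6.3 m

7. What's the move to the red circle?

turn left 25°, forward 5.0 m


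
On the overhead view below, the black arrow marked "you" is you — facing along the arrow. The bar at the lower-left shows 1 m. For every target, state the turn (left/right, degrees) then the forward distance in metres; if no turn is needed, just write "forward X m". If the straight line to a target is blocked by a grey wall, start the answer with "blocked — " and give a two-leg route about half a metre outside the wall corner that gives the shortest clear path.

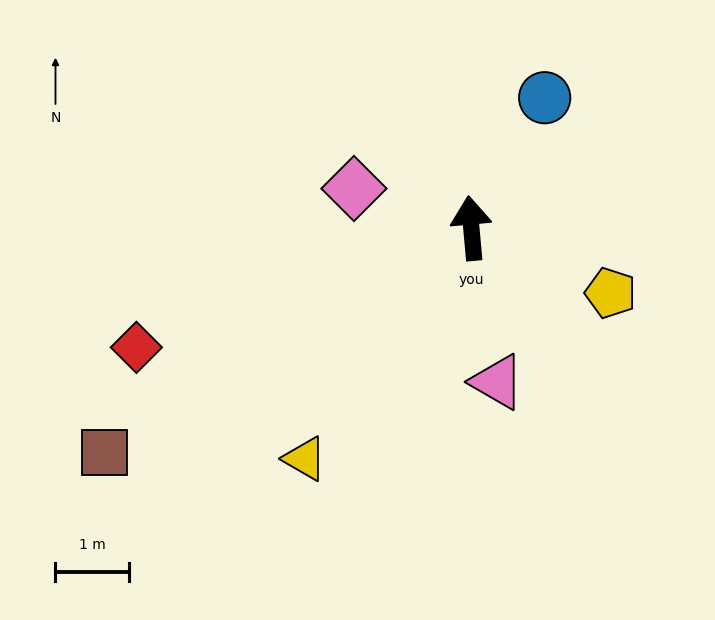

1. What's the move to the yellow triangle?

turn left 139°, forward 3.8 m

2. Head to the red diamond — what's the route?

turn left 104°, forward 4.8 m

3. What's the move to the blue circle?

turn right 35°, forward 2.0 m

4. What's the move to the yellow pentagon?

turn right 120°, forward 2.1 m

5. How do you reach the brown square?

turn left 116°, forward 5.8 m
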